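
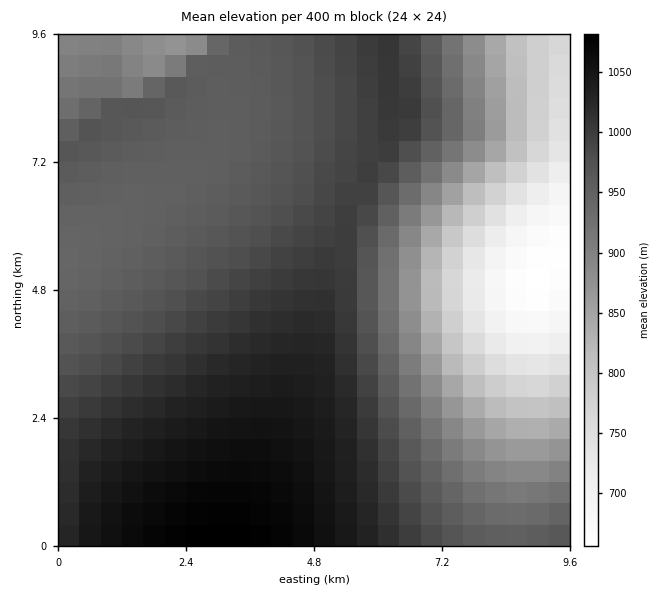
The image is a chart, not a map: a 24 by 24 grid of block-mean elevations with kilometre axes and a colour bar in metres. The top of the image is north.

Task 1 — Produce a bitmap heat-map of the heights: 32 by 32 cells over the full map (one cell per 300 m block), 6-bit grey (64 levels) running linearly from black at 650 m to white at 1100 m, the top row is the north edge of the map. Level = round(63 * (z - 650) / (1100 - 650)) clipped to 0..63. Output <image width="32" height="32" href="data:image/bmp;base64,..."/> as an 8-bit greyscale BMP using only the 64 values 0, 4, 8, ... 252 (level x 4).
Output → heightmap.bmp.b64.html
<image width="32" height="32" href="data:image/bmp;base64,Qk02CAAAAAAAADYEAAAoAAAAIAAAACAAAAABAAgAAAAAAAAEAAATCwAAEwsAAAABAAAAAAAAAAAAAAEBAQACAgIAAwMDAAQEBAAFBQUABgYGAAcHBwAICAgACQkJAAoKCgALCwsADAwMAA0NDQAODg4ADw8PABAQEAAREREAEhISABMTEwAUFBQAFRUVABYWFgAXFxcAGBgYABkZGQAaGhoAGxsbABwcHAAdHR0AHh4eAB8fHwAgICAAISEhACIiIgAjIyMAJCQkACUlJQAmJiYAJycnACgoKAApKSkAKioqACsrKwAsLCwALS0tAC4uLgAvLy8AMDAwADExMQAyMjIAMzMzADQ0NAA1NTUANjY2ADc3NwA4ODgAOTk5ADo6OgA7OzsAPDw8AD09PQA+Pj4APz8/AEBAQABBQUEAQkJCAENDQwBEREQARUVFAEZGRgBHR0cASEhIAElJSQBKSkoAS0tLAExMTABNTU0ATk5OAE9PTwBQUFAAUVFRAFJSUgBTU1MAVFRUAFVVVQBWVlYAV1dXAFhYWABZWVkAWlpaAFtbWwBcXFwAXV1dAF5eXgBfX18AYGBgAGFhYQBiYmIAY2NjAGRkZABlZWUAZmZmAGdnZwBoaGgAaWlpAGpqagBra2sAbGxsAG1tbQBubm4Ab29vAHBwcABxcXEAcnJyAHNzcwB0dHQAdXV1AHZ2dgB3d3cAeHh4AHl5eQB6enoAe3t7AHx8fAB9fX0Afn5+AH9/fwCAgIAAgYGBAIKCggCDg4MAhISEAIWFhQCGhoYAh4eHAIiIiACJiYkAioqKAIuLiwCMjIwAjY2NAI6OjgCPj48AkJCQAJGRkQCSkpIAk5OTAJSUlACVlZUAlpaWAJeXlwCYmJgAmZmZAJqamgCbm5sAnJycAJ2dnQCenp4An5+fAKCgoAChoaEAoqKiAKOjowCkpKQApaWlAKampgCnp6cAqKioAKmpqQCqqqoAq6urAKysrACtra0Arq6uAK+vrwCwsLAAsbGxALKysgCzs7MAtLS0ALW1tQC2trYAt7e3ALi4uAC5ubkAurq6ALu7uwC8vLwAvb29AL6+vgC/v78AwMDAAMHBwQDCwsIAw8PDAMTExADFxcUAxsbGAMfHxwDIyMgAycnJAMrKygDLy8sAzMzMAM3NzQDOzs4Az8/PANDQ0ADR0dEA0tLSANPT0wDU1NQA1dXVANbW1gDX19cA2NjYANnZ2QDa2toA29vbANzc3ADd3d0A3t7eAN/f3wDg4OAA4eHhAOLi4gDj4+MA5OTkAOXl5QDm5uYA5+fnAOjo6ADp6ekA6urqAOvr6wDs7OwA7e3tAO7u7gDv7+8A8PDwAPHx8QDy8vIA8/PzAPT09AD19fUA9vb2APf39wD4+PgA+fn5APr6+gD7+/sA/Pz8AP39/QD+/v4A////ANDc4OTo7PDw8PDw8PDw7Ojk4NzU0MjAvLSwrKyorKyw0Nzg5Ojs7PDw8PDw8Ozs6OTg2NTMxLy0sKikpKSkpKjM2ODg5Ojs7Ozs8PDs7Ojo5NzY0MjAuLCopKCcmJycoMzY3ODk5Ojo7Ozs7Ozs6OTg3NjQyLy0rKScmJSQkJSYzNTY3ODg5Ojo6Ojo6Ojo5ODc1MzEvLConJSQjIiIiIzM0NTY3ODg5OTk6Ojo6OTk4NzUzMC4rKCYjIiAfHyAhMjQ0NTY3Nzg4OTk5OTk5ODc2NTIwLSonJCEfHh0cHR4yMjM0NTU2Nzc4ODg4ODg4NzY0Mi8sKCUiHx0bGRkZGzExMjM0NDU2Njc3ODg4ODc3NjQxLionIyAcGhgWFhYXLzAxMjIzNDQ1NjY3Nzc3NzY1MzAtKSUhHRoXFBMSEhQuLzAwMTIzMzQ1NTY2NjY2NjUyLysnIx8bFxMRDw4PEC0uLi8wMTEyMzQ0NTU2NjY1NDIuKiYhHRgUEA4MCwsNLCwtLi8vMDEyMjM0NDU1NTU0MS0pJSAbFhENCggICAkrKywtLS4vMDExMjMzNDQ0NDMwLSgjHhkUDwsIBgUFByorKywsLS4vLzAxMjIzMzM0MzAsJyIdGBINCQYDAgMFKSoqKywsLS4uLzAxMTIyMzMyMCwnIhwXEQwIBAIBAgMpKSoqKyssLS4uLzAwMTIyMjIvLCciHBcRDAgEAgEBAikpKSoqKyssLS0uLy8wMTEyMjAsJyIdFxINCAUDAQECKSkpKioqKyssLS0uLy8wMDExMCwoIx4YEw4KBwQCAQEpKSkpKioqKyssLC0uLi8wMDEwLSkkIBoVEQ0JBgQDAikpKSkqKioqKyssLC0uLi8wMDEuKiYiHRgUEAwJBgQDKioqKioqKioqKyssLC0uLy8wMS8sKCQgHBcTDwwJBgUrKioqKioqKiorKyssLS0uLzAwMC4rJyMfGxcTDwwJBywrKysqKioqKiorKywsLS4vLzAxMC0qJiIeGhYTDwwJLCwsKysrKioqKiorKywtLS4vMDExLywpJiIeGhYSDgssLSwsKysrKyoqKisrLCwtLi8wMTExLiwpJSEdGBMPDCgrLS0sLCsrKysqKyssLC0uLzAxMTIwLSomIR0YFBANJygqLCwtLCsrKysrKywsLS4vMDExMjAtKSUhHBgUEA4mJicmJCgsLCsrKysrLCwtLi8wMTIyMCwpJSAcGBQRDiQlJSUjIiQqKysrKyssLC0uLzAxMjIvLCgkIBsXFBEPIyQkJCIhICEoKysrKywsLS4vMDEyMS4rJyMfGxcUEQ8iIyMjIiEgHx8kKyssLC0uLi8wMTIxLionIx4aFxQREA="/>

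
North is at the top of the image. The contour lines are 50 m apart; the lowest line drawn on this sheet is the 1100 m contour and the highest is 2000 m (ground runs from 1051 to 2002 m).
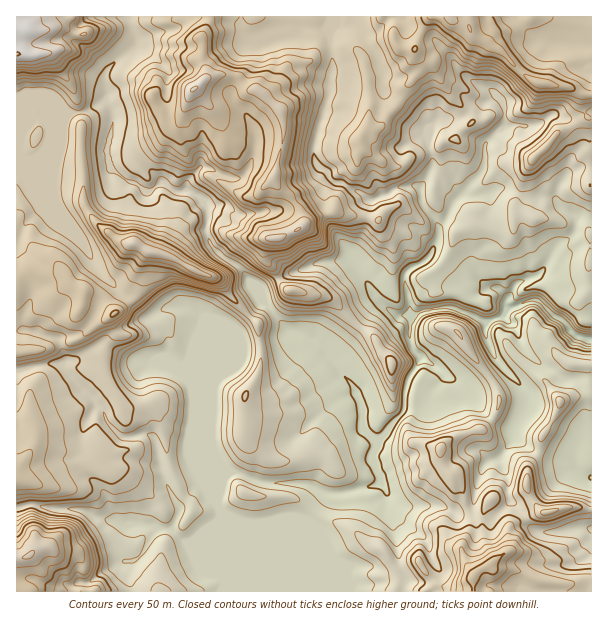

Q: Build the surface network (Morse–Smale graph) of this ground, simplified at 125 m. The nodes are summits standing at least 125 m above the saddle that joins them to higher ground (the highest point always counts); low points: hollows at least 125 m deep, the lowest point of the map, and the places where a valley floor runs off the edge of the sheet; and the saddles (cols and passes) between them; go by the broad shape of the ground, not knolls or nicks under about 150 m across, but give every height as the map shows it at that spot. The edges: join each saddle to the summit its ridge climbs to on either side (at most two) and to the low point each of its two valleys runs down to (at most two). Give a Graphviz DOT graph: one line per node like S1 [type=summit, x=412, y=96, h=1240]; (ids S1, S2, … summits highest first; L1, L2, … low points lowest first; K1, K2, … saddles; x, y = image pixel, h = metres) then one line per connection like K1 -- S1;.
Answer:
graph terrain {
  S1 [type=summit, x=17, y=54, h=2002];
  S2 [type=summit, x=194, y=89, h=1955];
  S3 [type=summit, x=29, y=557, h=1905];
  S4 [type=summit, x=132, y=243, h=1897];
  S5 [type=summit, x=450, y=18, h=1860];
  S6 [type=summit, x=473, y=578, h=1772];
  S7 [type=summit, x=17, y=480, h=1698];
  L1 [type=low, x=588, y=339, h=1051];
  K1 [type=saddle, x=332, y=48, h=1554];
  K2 [type=saddle, x=74, y=116, h=1544];
  K3 [type=saddle, x=131, y=23, h=1522];
  K4 [type=saddle, x=39, y=366, h=1516];
  K5 [type=saddle, x=18, y=507, h=1474];
  K6 [type=saddle, x=108, y=105, h=1460];
  K7 [type=saddle, x=351, y=320, h=1424];
  K1 -- S2;
  K1 -- S5;
  K1 -- L1;
  K2 -- S1;
  K2 -- S4;
  K2 -- L1;
  K3 -- S1;
  K3 -- S2;
  K3 -- L1;
  K4 -- S4;
  K4 -- S7;
  K4 -- L1;
  K5 -- S3;
  K5 -- S7;
  K5 -- L1;
  K6 -- S1;
  K6 -- S2;
  K6 -- L1;
  K7 -- S2;
  K7 -- S6;
  K7 -- L1;
}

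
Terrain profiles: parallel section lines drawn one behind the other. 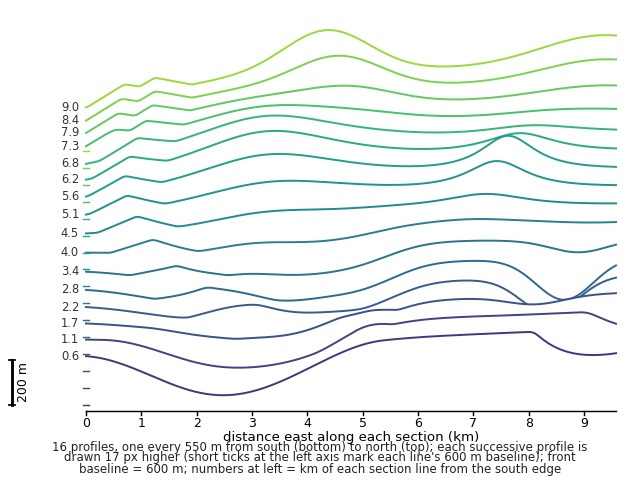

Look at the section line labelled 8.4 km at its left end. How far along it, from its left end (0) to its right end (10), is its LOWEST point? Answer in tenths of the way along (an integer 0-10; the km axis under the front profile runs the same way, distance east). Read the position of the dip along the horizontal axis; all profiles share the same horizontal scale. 0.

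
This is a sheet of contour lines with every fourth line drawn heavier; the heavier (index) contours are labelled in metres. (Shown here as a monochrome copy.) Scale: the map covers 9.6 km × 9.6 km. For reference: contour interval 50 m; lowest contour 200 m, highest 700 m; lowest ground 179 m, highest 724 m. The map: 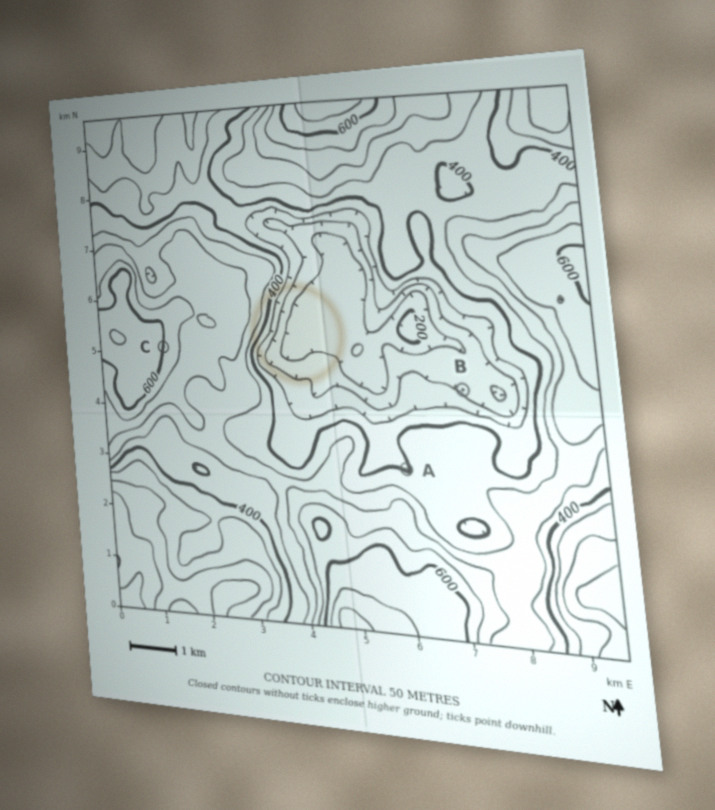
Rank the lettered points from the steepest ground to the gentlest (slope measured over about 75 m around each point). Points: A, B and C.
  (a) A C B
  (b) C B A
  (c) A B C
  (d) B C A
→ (b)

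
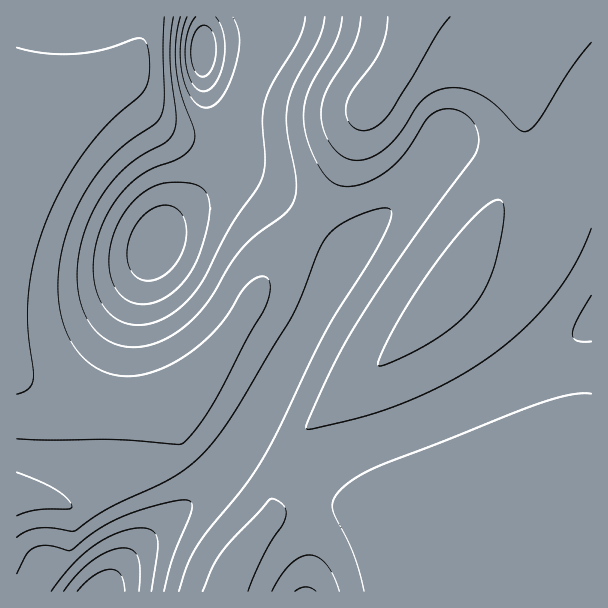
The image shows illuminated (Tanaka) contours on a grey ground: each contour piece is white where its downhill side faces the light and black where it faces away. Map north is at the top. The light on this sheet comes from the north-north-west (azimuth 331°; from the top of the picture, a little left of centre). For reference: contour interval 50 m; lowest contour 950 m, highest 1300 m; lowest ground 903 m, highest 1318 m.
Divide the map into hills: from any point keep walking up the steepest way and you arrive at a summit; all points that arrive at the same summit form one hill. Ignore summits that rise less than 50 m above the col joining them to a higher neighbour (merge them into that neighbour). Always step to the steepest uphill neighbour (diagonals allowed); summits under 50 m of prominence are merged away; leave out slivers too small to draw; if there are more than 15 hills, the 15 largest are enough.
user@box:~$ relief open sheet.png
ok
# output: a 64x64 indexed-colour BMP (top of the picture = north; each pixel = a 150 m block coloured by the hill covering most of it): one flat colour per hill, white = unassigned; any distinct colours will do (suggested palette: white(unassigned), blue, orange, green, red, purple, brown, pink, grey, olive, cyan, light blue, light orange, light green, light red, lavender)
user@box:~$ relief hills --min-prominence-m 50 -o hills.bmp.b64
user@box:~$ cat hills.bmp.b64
<image width="64" height="64" href="data:image/bmp;base64,Qk12CAAAAAAAAHYAAAAoAAAAQAAAAEAAAAABAAQAAAAAAAAIAAATCwAAEwsAABAAAAAAAAAA////ALR3HwAOf/8ALKAsACgn1gC9Z5QAS1aMAMJ34wB/f38AIr28AM++FwDox64AeLv/AIrfmACWmP8A1bDFACIiIiIiMzMzMzMzMzMzMzMzMzMzMzMzMzMzMzMzMzMzIiIiIiIjMzMzMzMzMzMzMzMzMzMzMzMzMzMzMzMzMzMiIiIiIiMzMzMzMzMzMzMzMzMzMzMzMzMzMzMzMzMzMyIiIiIiIjMzMzMzMzMzMzMzMzMzMzMzMzMzMzMzMzMzIiIiIiIiIzMzMzMzMzMzMzMzMzMzMzMzMzMzMzMzMzMiIiIiIiIiMzMzMzMzMzMzMzMzMzMzMzMzMzMzMzMzMyIiIiIiIiIjMzMzMzMzMzMzMzMzMzMzMzMzMzMzMzMzIiIiIiIiIiIzMzMzMzMzMzMzMzMzMzMzMzMzMzMzMzMiIiIiIiIiIiIzMzMzMzMzMzMzMzMzMzMzMzMzMzMzMyIiIiIiIiIiIiMzMzMzMzMzMzMzMzMzMzMzMzMzMzMzIiIiIiIiIiIiIjMzMzMzMzMzMzMzMzMzMzMzMzMzMzMiIiIiIiIiIiIiIzMzMzMzMzMzMzMzMzMzMzMzMzMzMyIiIiIiIiIiIiIiMzMzMzMzMzMzMzMzMzMzMzMzMzMzIiIiIiIiIiIiIiIjMzMzMzMzMzMzMzMzMzMzMzMzMzMiIiIiIiIiIiIiIiIzMzERMzMzMzMzMzMzMzMzMzMzMyIiIiIiIiIiIiIiIiMxEREREzMzMzMzMzMzMzMzMzMzIiIiIiIiIiIiIiIiIRERERERETMzMzMzMzMzMzMzMzMiIiIiIiIiIiIiIiIiERERERERERMzMzMzMzMzMzMzMyIiIiIiIiIiIiIiIiIREREREREREREzMzMzMzMzMzMzIiIiIiIiIiIiIiIiIiERERERERERERETMzMzMzMzMzMiIiIiIiIiIiIiIiIiIhERERERERERERETMzMzMzMzMyIiIiIiIiIiIiIiIiIiERERERERERERERETMzMzMzMzIiIiIiIiIiIiIiIiIiIhERERERERERERERETMzMzMzMiIiIiIiIiIiIiIiIiIiERERERERERERERERETMzMzMyIiIiIiIiIiIiIiIiIiIhEREREREREREREREREzMzMzIiIiIiIiIiIiIiIiIiIiEREREREREREREREREREzMzMiIiIiIiIiIiIiIiIiIiIhERERERERERERERERERMzMyIiIiIiIiIiIiIiIiIiIiERERERERERERERERERERMzIiIiIiIiIiIiIiIiIiIiIhERERERERERERERERERETMiIiIiIiIiIiIiIiIiIiIiERERERERERERERERERERESIiIiIiIiIiIiIiIiIiIiIhERERERERERERERERERERIiIiIiIiIiIiIiIiIiIiIiEREREREREREREREREREREiIiIiIiIiIiIiIiIiIiIiIhERERERERERERERERERESIiIiIiIiIiIiIiIiIiIiIiIRERERERERERERERERERIiIiIiIiIiIiIiIiIiIiIiIhEREREREREREREREREREiIiIiIiIiIiIiIiIiIiIiIiIRERERERERERERERERESIiIiIiIiIiIiIiIiIiIiIiIhERERERERERERERERERIiIiIiIiIiIiIiIiIiIiIiIiIREREREREREREREREREiIiIiIiIiIiIiIiIiIiIiIiIRERERERERERERERERESIiIiIiIiIiIiIiIiIiIiIiIRERERERERERERERERERIiIiIiIiIiIiIiIiIiIiIiEREREREREREREREREREREiIiIiIiIiIiIiIiIiIiIiERERERERERERERERERERESIiIiIiIiIiIiIiIiIiIiERERERERERERERERERERERIiIiIiIiIiIiIiIiIiIhEREREREREREREREREREREREiIiIiIiIiIiIiIiIiIhERERERERERERERERERERERESIiIiIiIiIiIiIiIiIRERERERERERERERERERERERERIiIiIiIiIiIiIiIhEREREREREREREREREREREREREREiIiIiIiIiIiIiIiERERERERERERERERERERERERERESIiIiIiIiIiIiIiIhERERERERERERERERERERERERERIiIiIiIiIiIiIiIiEREREREREREREREREREREREREREiIiIiIiIiIiIiIiERERERERERERERERERERERERERESIiIiIiIiIiIiIiIRERERERERERERERERERERERERERIiIiIiIiIiIiIiIREREREREREREREREREREREREREREiIiIiIiIiIiIiIhERERERERERERERERERERERERERESIiIiIiIiIiIiIiERERERERERERERERERERERERERERIiIiIiIiIiIiIiEREREREREREREREREREREREREREREiIiIiIiIiIiIiIRERERERERERERERERERERERERERESIiIiIiIiIiIiIhERERERERERERERERERERERERERERIiIiIiIiIiIiIiEREREREREREREREREREREREREREREiIiIiIiIiIiIiIRERERERERERERERERERERERERERESIiIiIiIiIiIiIhERERERERERERERERERERERERERERIiIiIiIiIiIiIiEREREREREREREREREREREREREREREiIiIiIiIiIiIiIRERERERERERERERERERERERERERESIiIiIiIiIiIiIhERERERERERERERERERERERERERER"/>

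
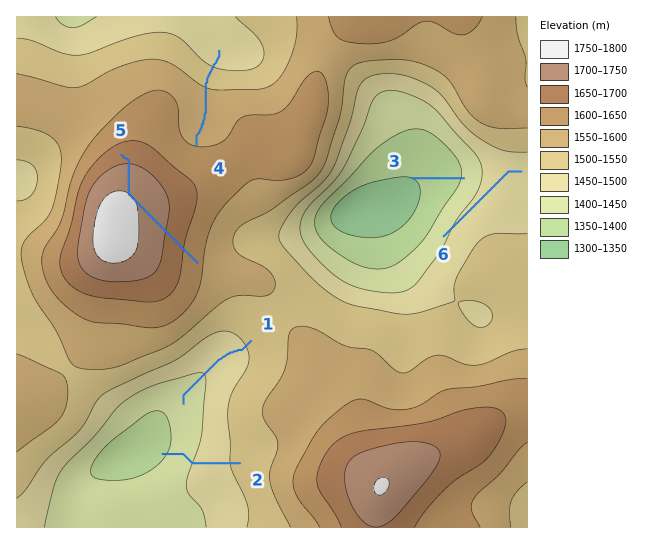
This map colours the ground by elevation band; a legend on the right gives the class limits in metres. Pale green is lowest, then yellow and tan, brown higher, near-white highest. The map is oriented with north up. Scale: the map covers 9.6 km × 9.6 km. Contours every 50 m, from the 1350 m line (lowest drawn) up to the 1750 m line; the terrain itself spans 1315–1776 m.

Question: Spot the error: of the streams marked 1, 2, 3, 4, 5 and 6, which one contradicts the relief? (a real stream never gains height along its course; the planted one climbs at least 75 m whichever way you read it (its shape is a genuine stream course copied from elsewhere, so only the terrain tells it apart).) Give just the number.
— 5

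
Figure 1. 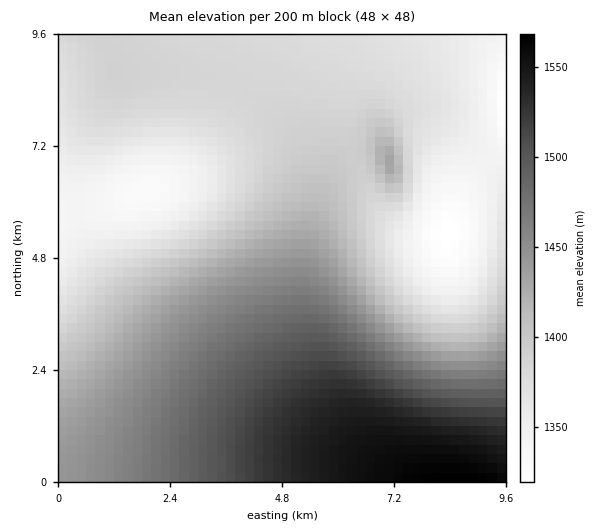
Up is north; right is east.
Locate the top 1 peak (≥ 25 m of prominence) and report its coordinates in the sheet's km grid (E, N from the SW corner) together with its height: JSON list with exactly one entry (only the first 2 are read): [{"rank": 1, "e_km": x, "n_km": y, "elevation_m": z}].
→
[{"rank": 1, "e_km": 7.11, "n_km": 6.81, "elevation_m": 1436}]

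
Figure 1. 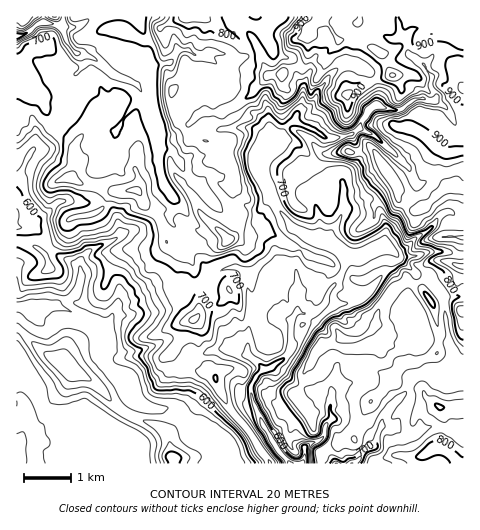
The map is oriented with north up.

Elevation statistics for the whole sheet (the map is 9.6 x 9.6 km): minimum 500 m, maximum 945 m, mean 710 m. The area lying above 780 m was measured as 18.6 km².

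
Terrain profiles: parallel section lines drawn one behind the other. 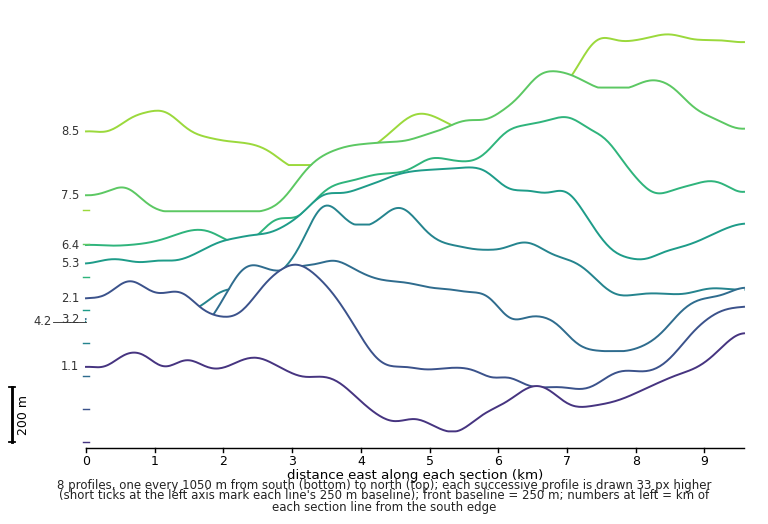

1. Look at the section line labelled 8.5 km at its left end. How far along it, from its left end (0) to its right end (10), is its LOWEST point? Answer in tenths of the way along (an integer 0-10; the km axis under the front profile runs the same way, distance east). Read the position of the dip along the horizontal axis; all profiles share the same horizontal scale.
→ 3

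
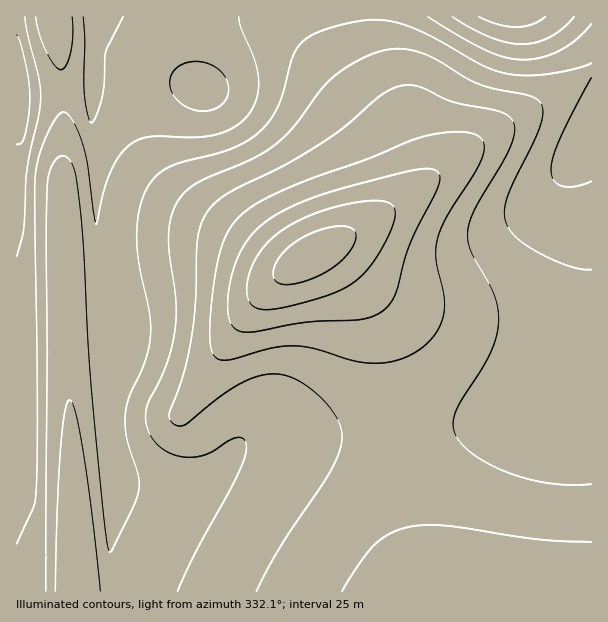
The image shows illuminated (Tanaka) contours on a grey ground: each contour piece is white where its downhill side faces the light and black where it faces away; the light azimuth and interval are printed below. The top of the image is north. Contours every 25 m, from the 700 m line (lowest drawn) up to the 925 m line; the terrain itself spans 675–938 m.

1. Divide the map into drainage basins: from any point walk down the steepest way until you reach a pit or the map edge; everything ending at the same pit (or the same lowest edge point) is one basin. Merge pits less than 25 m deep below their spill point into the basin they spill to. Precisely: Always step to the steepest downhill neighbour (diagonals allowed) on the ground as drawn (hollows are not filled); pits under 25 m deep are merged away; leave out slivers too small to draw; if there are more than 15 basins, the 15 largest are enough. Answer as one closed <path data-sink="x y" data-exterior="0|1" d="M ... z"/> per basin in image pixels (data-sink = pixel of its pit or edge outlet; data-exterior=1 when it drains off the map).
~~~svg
<path data-sink="17 93" data-exterior="1" d="M53 16l-37 1 0 574 575 1 1-520-7 1-24 18-90 55-75 59-31 21-83 46-15 2-34-14-24-6-36 0-36 6-71 6-4-59 2-103-4-54z"/><path data-sink="90 84" data-exterior="0" d="M372 16l-318 0 7 46 3 42-2 103 4 59 57-4 50-8 36 0 24 6 28 12 17 2 72-39 54-36 14-14 3-8 0-10-19-59-24-58z"/><path data-sink="512 17" data-exterior="1" d="M591 16l-217 0-1 13 5 21 42 109 1 18-3 8-6 6 2 1 39-32 45-32 63-37 24-18 6-1z"/>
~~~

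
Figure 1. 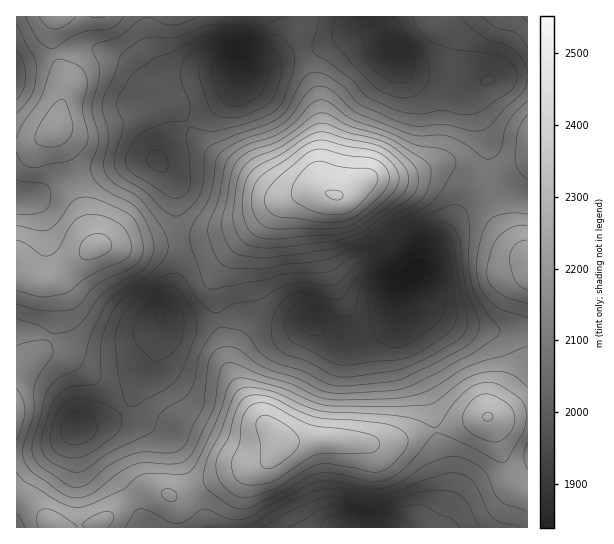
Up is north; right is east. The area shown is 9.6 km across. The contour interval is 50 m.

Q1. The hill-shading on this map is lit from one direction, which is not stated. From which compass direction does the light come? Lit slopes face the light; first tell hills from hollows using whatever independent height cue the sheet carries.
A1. N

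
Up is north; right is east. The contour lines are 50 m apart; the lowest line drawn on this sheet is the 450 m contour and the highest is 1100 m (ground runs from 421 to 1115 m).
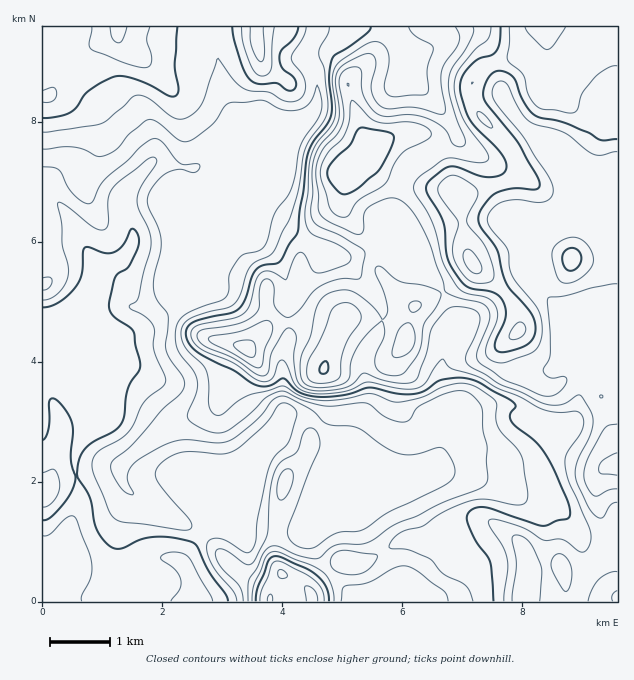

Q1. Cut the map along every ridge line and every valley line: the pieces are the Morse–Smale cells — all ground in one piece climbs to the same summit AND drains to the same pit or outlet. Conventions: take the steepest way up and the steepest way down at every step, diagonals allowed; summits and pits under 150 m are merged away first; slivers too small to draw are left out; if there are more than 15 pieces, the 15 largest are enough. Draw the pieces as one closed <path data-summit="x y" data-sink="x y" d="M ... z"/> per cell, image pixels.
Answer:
<path data-summit="545 27" data-sink="43 561" d="M617 26l-298 0-13 28 0 4 9 15 3 18-2 14-4 9-20 16-33 13-30 1-35 24-15-1-16-6-9 0-19 19-11 16 0 15 8 17 2 13-12 17-19 10-5 6-5-15-11-15-14-30-16-18-5-4-5 1 1 409 154 0 11-3 22-15 16-22 0-21-12-9 11-5 50 5 5-6 23-59 1 44-12 30 10 23 28 28 0 10 268-1z"/><path data-summit="118 27" data-sink="43 561" d="M208 26l-166 1 0 165 10 4 16 18 14 30 11 15 5 15 5-6 19-10 12-17-2-13-8-17 0-15 11-16 19-19 9 0 16 6 15 1 29-20 13-5 13-16-1-3-12-9-8-12-6-18-4-28-10-21z"/><path data-summit="257 42" data-sink="43 561" d="M317 26l-109 1 0 9 10 21 4 28 6 18 8 12 13 9-1 6-11 12 1 2 16 0 27-10 11-4 20-16 4-9 2-14-3-18-9-15 0-4 12-24z"/><path data-summit="313 600" data-sink="43 561" d="M323 467l-23 59-5 6-39-5-11 0-9 3-2 2 12 9 2 8 0 9-5 10-9 12-13 12-22 10 151-1 0-9-28-28-10-23 12-30z"/>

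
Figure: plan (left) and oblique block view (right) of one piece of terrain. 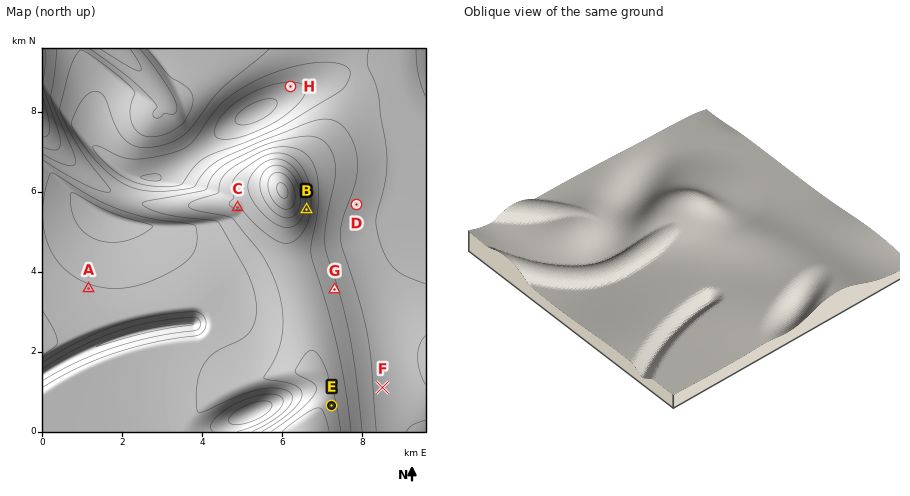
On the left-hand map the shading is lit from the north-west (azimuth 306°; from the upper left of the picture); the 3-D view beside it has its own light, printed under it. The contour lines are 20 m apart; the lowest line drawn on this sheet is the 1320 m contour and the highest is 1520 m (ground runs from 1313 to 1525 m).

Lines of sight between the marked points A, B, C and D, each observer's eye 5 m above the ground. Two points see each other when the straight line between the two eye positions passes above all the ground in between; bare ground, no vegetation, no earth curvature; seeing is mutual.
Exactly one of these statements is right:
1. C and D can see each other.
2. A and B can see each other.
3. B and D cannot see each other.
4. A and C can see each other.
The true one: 4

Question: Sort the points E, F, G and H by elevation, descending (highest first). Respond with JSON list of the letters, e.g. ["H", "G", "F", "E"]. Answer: ["E", "G", "F", "H"]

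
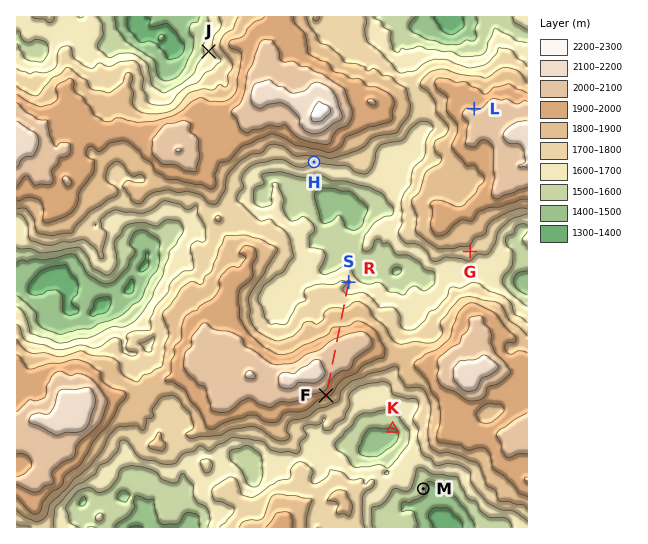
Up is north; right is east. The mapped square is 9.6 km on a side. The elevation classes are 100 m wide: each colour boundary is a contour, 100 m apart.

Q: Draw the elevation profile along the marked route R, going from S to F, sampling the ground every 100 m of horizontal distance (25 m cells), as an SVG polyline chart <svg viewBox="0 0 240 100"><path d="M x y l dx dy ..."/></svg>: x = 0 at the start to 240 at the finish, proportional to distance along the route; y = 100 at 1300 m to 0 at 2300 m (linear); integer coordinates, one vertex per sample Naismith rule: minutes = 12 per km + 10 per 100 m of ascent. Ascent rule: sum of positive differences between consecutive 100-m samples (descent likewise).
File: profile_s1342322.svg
<svg viewBox="0 0 240 100"><path d="M0 61l11 0 11 0 11-4 11-3 11-4 11-4 12 0 11-3 11-5 11-4 11-6 11-5 11 0 11-1 11-2 11 3 11 2 11 1 11 3 11 1 12 3 7 4"/></svg>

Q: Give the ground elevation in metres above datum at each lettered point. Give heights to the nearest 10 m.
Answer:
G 1760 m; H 1720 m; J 1650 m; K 1500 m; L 1990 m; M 1520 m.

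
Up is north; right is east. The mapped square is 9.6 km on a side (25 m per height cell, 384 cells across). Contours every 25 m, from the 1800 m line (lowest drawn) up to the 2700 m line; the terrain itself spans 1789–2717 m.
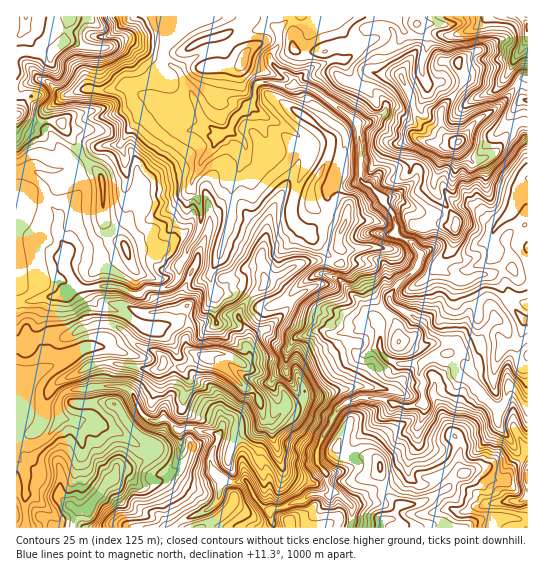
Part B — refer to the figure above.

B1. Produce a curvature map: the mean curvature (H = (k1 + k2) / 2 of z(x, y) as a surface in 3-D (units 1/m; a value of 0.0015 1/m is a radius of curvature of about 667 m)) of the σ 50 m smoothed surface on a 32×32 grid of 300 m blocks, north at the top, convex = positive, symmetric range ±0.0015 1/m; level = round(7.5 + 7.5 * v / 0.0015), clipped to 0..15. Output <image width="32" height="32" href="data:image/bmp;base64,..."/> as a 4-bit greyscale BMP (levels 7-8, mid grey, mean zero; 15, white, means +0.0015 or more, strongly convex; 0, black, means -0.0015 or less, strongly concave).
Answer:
<image width="32" height="32" href="data:image/bmp;base64,Qk12AgAAAAAAAHYAAAAoAAAAIAAAACAAAAABAAQAAAAAAAACAAATCwAAEwsAABAAAAAAAAAAAAAAABEREQAiIiIAMzMzAERERABVVVUAZmZmAHd3dwCIiIgAmZmZAKqqqgC7u7sAzMzMAN3d3QDu7u4A////AEppkhVlN7aVrXuHymaYuaplnMqEaJcfkCCjQ2nMZ0IyZsZsuKqLOgrqcqp4RKlZqGa2S8lHtw4Y6WBYyFuL2pV3x2fHqpkdRfgPudhVWkuqZIh2aNyMC3ajVLaVdayUOno2ZZsBNkVPzJD6S7K81Vl5Tarw4/U1P5yUC6AgxWRXeIIUMJWnOPjG+9V95JdIZ3afpojYtX1oHmN4drbEbCyHZLy2bn7cyi5WZIJCV3iKl4dEXaPUtNZCh4stymOGqZiry+RFpwarpjRWWpSWllp4doVs29Nvgrk1VWcEenZqZURpgDW8A7hbp4WA+VhkhoiVlF2Wg4ldpUdHgy+Ly3qIZ5mLZh8Wq2/q+Hmi13aYd3V3uIsuNm42Rrz/QDk2hnhoeIeX1ZR8ZVbSAK+PdJiIaHxoZ2bEinaW2fDmbmVIh4ZsWZdHlne0tc0AiLUcV4eZXVmoSHZ2pbWQL1lpPEVndptLmYSnd3hp0LSAZ9xTdnh1TWd4eWhpS7DKaO9q4aham1dnaDaXlmvQ6PyusZjV63aFdpaklVnKcBd2wO08pwm+hneWiSnMoBnQtOYK82sxA0Z4Z3h1MAfaVvJLojyC9Tg2eFyqulZ8mrzCisodmtOumHald8KMqFWF0//YUmecZ9x1e6d8SmiYWEYgXcRoe5wWV3Voh1d2aIeKmUNm"/>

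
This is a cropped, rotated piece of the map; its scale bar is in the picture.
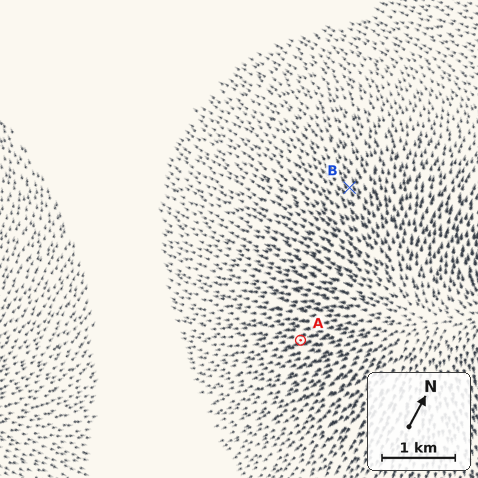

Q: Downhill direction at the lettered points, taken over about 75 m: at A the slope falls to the SW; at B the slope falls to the NW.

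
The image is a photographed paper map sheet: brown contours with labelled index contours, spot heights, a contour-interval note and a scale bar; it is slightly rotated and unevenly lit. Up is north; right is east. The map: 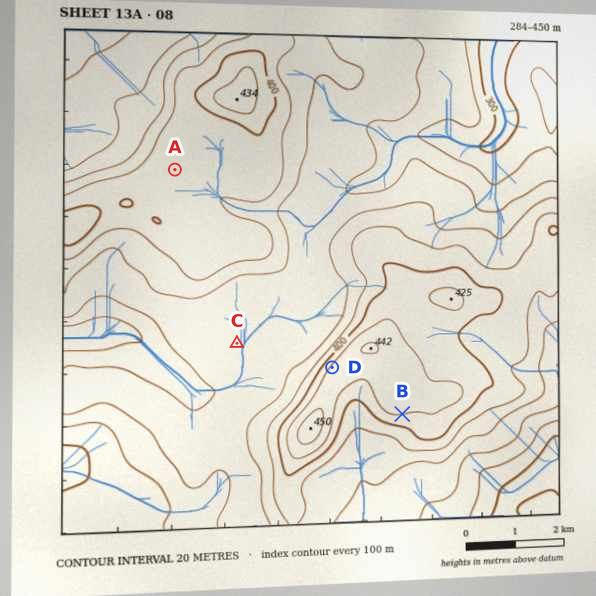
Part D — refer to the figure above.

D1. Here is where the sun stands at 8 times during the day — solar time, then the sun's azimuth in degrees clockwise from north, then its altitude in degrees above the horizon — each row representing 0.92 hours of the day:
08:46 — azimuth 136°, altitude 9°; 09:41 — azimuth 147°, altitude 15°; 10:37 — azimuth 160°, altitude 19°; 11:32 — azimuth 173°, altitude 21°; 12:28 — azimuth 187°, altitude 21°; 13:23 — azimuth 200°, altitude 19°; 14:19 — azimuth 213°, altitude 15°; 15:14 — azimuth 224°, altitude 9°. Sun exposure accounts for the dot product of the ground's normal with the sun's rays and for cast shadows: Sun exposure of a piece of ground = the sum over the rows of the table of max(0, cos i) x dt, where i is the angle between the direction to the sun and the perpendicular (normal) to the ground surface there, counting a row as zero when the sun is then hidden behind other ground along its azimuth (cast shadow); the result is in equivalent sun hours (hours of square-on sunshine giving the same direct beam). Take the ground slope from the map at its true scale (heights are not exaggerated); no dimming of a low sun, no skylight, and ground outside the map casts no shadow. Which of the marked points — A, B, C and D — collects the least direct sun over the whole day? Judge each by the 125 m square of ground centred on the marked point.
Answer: D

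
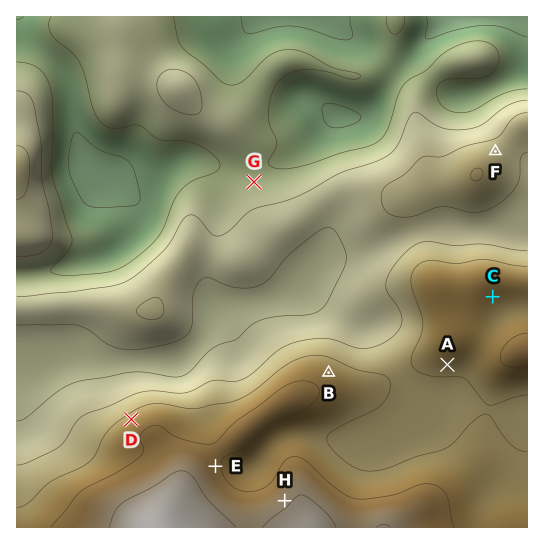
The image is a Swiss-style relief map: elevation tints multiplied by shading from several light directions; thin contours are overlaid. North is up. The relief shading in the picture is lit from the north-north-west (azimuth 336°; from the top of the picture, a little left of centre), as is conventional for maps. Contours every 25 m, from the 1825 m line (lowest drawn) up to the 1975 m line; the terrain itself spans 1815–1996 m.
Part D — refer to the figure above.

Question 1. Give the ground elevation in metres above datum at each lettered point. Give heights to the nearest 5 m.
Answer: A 1930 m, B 1940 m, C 1940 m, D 1935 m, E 1955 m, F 1910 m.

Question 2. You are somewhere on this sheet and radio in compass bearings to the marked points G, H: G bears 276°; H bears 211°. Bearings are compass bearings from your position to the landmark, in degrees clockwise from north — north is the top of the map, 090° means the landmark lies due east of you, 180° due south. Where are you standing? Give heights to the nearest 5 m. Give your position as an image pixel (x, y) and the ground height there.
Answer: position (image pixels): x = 463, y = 204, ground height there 1905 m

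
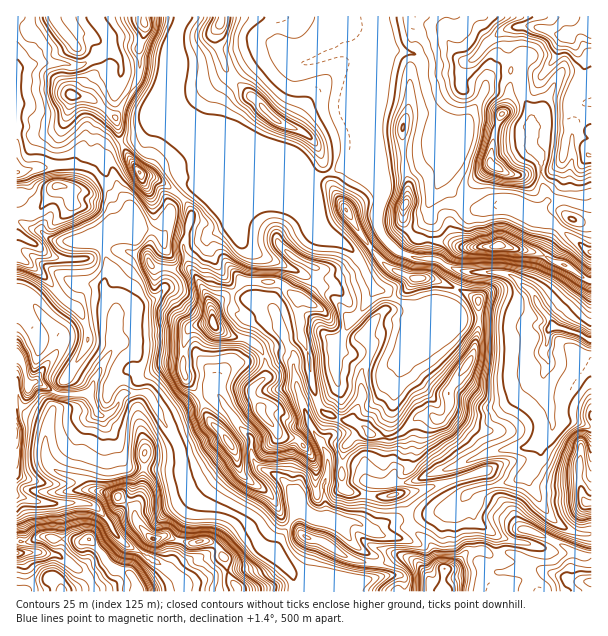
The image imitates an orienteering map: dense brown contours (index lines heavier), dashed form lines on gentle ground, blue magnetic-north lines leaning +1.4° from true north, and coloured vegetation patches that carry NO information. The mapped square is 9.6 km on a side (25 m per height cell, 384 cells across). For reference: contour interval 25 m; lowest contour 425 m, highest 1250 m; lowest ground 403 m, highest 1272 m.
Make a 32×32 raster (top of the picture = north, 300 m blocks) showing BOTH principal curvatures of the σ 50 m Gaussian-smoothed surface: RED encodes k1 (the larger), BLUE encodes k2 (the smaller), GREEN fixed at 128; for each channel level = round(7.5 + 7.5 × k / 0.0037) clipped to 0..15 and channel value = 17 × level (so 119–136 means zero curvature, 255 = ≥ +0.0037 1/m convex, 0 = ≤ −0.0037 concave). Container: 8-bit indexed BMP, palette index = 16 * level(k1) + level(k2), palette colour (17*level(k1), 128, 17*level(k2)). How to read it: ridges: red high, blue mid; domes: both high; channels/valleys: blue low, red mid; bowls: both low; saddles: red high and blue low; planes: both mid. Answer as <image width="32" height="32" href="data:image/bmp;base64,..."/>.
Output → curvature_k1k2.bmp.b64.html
<image width="32" height="32" href="data:image/bmp;base64,Qk02CAAAAAAAADYEAAAoAAAAIAAAACAAAAABAAgAAAAAAAAEAAATCwAAEwsAAAABAAAAAAAAAIAAABGAAAAigAAAM4AAAESAAABVgAAAZoAAAHeAAACIgAAAmYAAAKqAAAC7gAAAzIAAAN2AAADugAAA/4AAAACAEQARgBEAIoARADOAEQBEgBEAVYARAGaAEQB3gBEAiIARAJmAEQCqgBEAu4ARAMyAEQDdgBEA7oARAP+AEQAAgCIAEYAiACKAIgAzgCIARIAiAFWAIgBmgCIAd4AiAIiAIgCZgCIAqoAiALuAIgDMgCIA3YAiAO6AIgD/gCIAAIAzABGAMwAigDMAM4AzAESAMwBVgDMAZoAzAHeAMwCIgDMAmYAzAKqAMwC7gDMAzIAzAN2AMwDugDMA/4AzAACARAARgEQAIoBEADOARABEgEQAVYBEAGaARAB3gEQAiIBEAJmARACqgEQAu4BEAMyARADdgEQA7oBEAP+ARAAAgFUAEYBVACKAVQAzgFUARIBVAFWAVQBmgFUAd4BVAIiAVQCZgFUAqoBVALuAVQDMgFUA3YBVAO6AVQD/gFUAAIBmABGAZgAigGYAM4BmAESAZgBVgGYAZoBmAHeAZgCIgGYAmYBmAKqAZgC7gGYAzIBmAN2AZgDugGYA/4BmAACAdwARgHcAIoB3ADOAdwBEgHcAVYB3AGaAdwB3gHcAiIB3AJmAdwCqgHcAu4B3AMyAdwDdgHcA7oB3AP+AdwAAgIgAEYCIACKAiAAzgIgARICIAFWAiABmgIgAd4CIAIiAiACZgIgAqoCIALuAiADMgIgA3YCIAO6AiAD/gIgAAICZABGAmQAigJkAM4CZAESAmQBVgJkAZoCZAHeAmQCIgJkAmYCZAKqAmQC7gJkAzICZAN2AmQDugJkA/4CZAACAqgARgKoAIoCqADOAqgBEgKoAVYCqAGaAqgB3gKoAiICqAJmAqgCqgKoAu4CqAMyAqgDdgKoA7oCqAP+AqgAAgLsAEYC7ACKAuwAzgLsARIC7AFWAuwBmgLsAd4C7AIiAuwCZgLsAqoC7ALuAuwDMgLsA3YC7AO6AuwD/gLsAAIDMABGAzAAigMwAM4DMAESAzABVgMwAZoDMAHeAzACIgMwAmYDMAKqAzAC7gMwAzIDMAN2AzADugMwA/4DMAACA3QARgN0AIoDdADOA3QBEgN0AVYDdAGaA3QB3gN0AiIDdAJmA3QCqgN0Au4DdAMyA3QDdgN0A7oDdAP+A3QAAgO4AEYDuACKA7gAzgO4ARIDuAFWA7gBmgO4Ad4DuAIiA7gCZgO4AqoDuALuA7gDMgO4A3YDuAO6A7gD/gO4AAID/ABGA/wAigP8AM4D/AESA/wBVgP8AZoD/AHeA/wCIgP8AmYD/AKqA/wC7gP8AzID/AN2A/wDugP8A/4D/AKa3yKWEhui2lXWGpti2poWHd4WCs5LHt7eEh4eHhqe3laajgqb22ICDhpbXtJSEhYWE1ua1teXp54SHh5eWl4biosPY9oKA5bT29feEdHWl1/ijtMW0gpSUx7a0gqTWpbbpxcnYcNj094Olo4SGlPS0g4SEhJandoaEg8f4tYCBlYJxkYDE9qVydXWFhXT3gpODhYaFlYV2doaXuIaBpti0tMXE9PrVyYN2h4WU99Zy1sToxeXmx6aFhKSWhIWG15KltqaFc5LEdYaFhfeigHTloMV1hbOBotXnx4R1hZfVk8h3h3d2pdiFhISW9sCnhPeQtWSFhqeGdIKjtZaElvSTyIeHh4amx4OElfijkfn2oZLFx9a2p5aVhpeWhnWU9ba4h4aDlbeWdIT5tYDXxrSQ1te3dLa32aillpeXhnSj5MjFtbOTt4N0lNWDptfIgdWVlLWFhailx3SFdoeHh7bBoOS0kralhIX4hYS31qRw93OFxnaFdqfnp3R2h4aHlsGzpseDl4ekt+h1dXO1t4Hnc4fHdXeGddfYhHaXhZeHo7iExqeFh3SG1ZSElOeVk9d0haaWh3d1dPiEhpeDuLaml3WlpoaHhYbn1vi1loTGk6SjyJeGd3d09YR2l5KhsYeFldiGdneUx5XnlIWGdabF5oOkyIaHd3XldXWnoqemdYTXl4aHdqODY/a1hXWF6MWTp4SDs4SFxfnWpZKWhKWE5nSFhYeE15TGt4P35+eSpKeXg7X2+fegcJCAc3S29ta01tjGlqT4keZ1xXNykfbGppSj9oCAgMSmlqfm9vdzxsRhcoWWhLSC53WldZX4hXWFgvaAtejV5vf5+LaWgpOklMeWhIZ2pXLop4WHlraFd4P3lJL3dIaWdJSUdIS1x5emlsi2hXPWcuaEh4eHhoeHtPmUgfmThpaGdXWFhaWFtsfZyLWEpPfUhYeHh4d3d4bGhYVz5pV2hqWDlMWEl4aCgoKDhoP41YSHh4eHh3d3haR2h4THdod1tPrnxrOmt5aHl4aHpNOFh4d3h4eHdnTGloaHdcd2d3eD9mV1dManlZe4hYXWhHaHh4d3hoSl59eFh4eF2HV3d3P2dHZ1t5eGdraFlfhzd4eHh4Z1x+eFhnd3h4XXhoaGc+fXdXW3h4aFydjHhNaEh4eIhrfndXaHh3d3dqeGhqiklLWVhLeHhpa3ppZ115SHh4eXtoV2d4eHh4eGp4WHp4aFp5amhJd2hZOTlIbGlHZ2drd2d3d3d4eHd4aXhYenx4WXdbWEpoZ1priWhba1dIantnZ3d4eHh4eHdpeHl4aWxoV0lbiWh5bHhoaFp+iDhZXohYeHh4eHiIeGmIeXh4aU1cW2lqc="/>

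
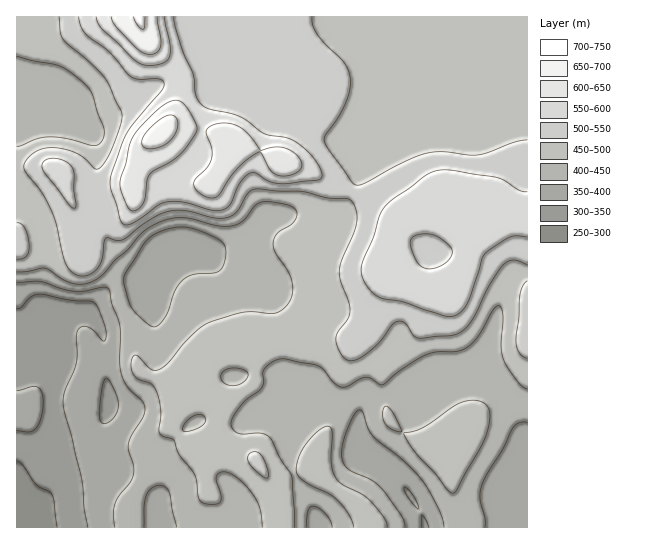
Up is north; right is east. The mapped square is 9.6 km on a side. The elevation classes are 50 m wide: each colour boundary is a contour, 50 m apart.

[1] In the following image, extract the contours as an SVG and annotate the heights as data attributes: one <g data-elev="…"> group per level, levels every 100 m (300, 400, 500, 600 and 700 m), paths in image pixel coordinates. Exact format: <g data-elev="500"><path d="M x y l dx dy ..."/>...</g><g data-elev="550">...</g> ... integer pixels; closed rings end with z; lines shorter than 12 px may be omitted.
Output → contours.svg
<g data-elev="300"><path d="M17 461l6 5 14 19 15 9 2 7 3 26"/></g><g data-elev="400"><path d="M144 527l0-21 2-10 5-8 8-3 6 2 4 4 8 36"/><path d="M306 527l2-16 2-4 3-1 6 2 7 6 4 7 2 6"/><path d="M405 527l-1-5-3-7-20-28-11-8-21-9-6-8-1-11 2-13 9-21 5-7 4 1 6 18 6 8 31 25 18 20 17 29 4 16"/><path d="M485 527l0-9-5-20 2-15 21-34 10-22 6-4 8-1"/><path d="M151 326l-13-11-7-8-8-26 3-8 19-31 6-6 10-5 20-4 17 3 23 11 3 4 2 6-1 11-3 7-7 4-21 1-10 5-9 11-10 28-7 8z"/><path d="M17 282l24-1 21 8 13 2 10 0 18-4 4 1 2 2 3 13 8 23 0 36 2 13 7 13 14 14 2 7-2 8-14 25-1 8 5 15 1 9-4 8-11 13-4 8-2 10 2 14"/></g><g data-elev="500"><path d="M266 478l2 0 0-4-5-16-5-6-7 1-3 4 1 6 8 9z"/><path d="M527 281l-4 4-3 9-4 47 3 12 4 4 4 1"/><path d="M17 259l5 0 4-3 3-9-1-10-3-8-4-5-4-1"/><path d="M527 140l-13 2-26 11-10 2-36-3-16 1-24 10-39 21-5 1-4-1-26-35-4-10 2-5 13-19 8-14 3-15-1-12-6-12-17-17-9-11-4-9-1-8"/><path d="M59 17l1 14 2 7 42 39 6 9 12 29-2 12-9 23-6 12-7 7-4-1-8-9-9-6-11-4-12-1-9 0-9 3-8 7-4 7 1 6 16 20 10 18 5 14 9 39 4 7 6 5 6 2 5 0 7-3 4-4 5-10 2-17 2-4 11 2 6-1 24-18 19-9 17-2 31 8 13-1 10-6 12-19 8-3 45 2 25 7 22 1 3 3 3 6 2 14-4 12-11 27-3 12 2 9 8 20 1 9-2 7-10 14-2 7 2 8 4 8 4 4 5 2 9-3 11-8 11-11 10-14 6-4 7 2 8 12 5 3 32-2 9-3 7-5 7-9 16-33 14-21 6-4 5-1 13 5"/></g><g data-elev="600"><path d="M130 210l7 0 6-7 2-6 2-18 3-5 28-18 8-9 10-14 1-6-4-9-7-12-7-5-9 0-11 7-20 20-8 12-11 43 2 11z"/><path d="M211 198l4-1 4-3 12-17 10-12 18-13 2 0 9 18 9 6 10 0 9-4 3-5 0-6-7-8-11-5-10-1-12 4-13-17-11-8-12-3-11 2-5 2-3 4 6 18-1 12-5 8-11 10-1 4 1 4 4 6z"/><path d="M96 17l2 6 4 6 31 29 8 6 9 2 15-4 5-7 0-10-5-28"/></g><g data-elev="700"><path d="M134 17l4 9 5 3 2-12"/></g>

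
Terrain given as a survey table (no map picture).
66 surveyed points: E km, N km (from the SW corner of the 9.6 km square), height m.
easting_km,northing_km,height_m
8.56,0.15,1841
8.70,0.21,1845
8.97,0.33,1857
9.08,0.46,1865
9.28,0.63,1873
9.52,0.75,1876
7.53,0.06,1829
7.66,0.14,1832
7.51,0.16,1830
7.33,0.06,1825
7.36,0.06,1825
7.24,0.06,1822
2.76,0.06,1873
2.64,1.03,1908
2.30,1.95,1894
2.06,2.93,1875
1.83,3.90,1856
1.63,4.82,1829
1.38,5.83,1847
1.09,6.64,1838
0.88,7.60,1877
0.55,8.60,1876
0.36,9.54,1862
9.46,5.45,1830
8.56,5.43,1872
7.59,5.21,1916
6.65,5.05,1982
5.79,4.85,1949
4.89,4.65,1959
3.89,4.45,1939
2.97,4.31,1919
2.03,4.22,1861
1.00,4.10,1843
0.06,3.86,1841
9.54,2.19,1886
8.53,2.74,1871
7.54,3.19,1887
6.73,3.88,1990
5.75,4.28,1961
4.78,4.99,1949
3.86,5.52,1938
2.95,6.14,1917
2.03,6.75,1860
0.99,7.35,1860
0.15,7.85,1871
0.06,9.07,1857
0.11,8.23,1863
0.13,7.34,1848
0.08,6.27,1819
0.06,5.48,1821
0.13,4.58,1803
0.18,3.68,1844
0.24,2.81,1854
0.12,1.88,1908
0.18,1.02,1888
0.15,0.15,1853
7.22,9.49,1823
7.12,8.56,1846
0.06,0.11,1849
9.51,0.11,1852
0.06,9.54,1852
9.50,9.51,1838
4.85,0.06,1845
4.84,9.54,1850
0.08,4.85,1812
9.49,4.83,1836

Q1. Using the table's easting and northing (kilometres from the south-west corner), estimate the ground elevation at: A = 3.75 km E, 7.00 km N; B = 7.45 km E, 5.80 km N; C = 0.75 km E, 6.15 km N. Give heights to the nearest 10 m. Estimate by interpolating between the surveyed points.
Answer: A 1910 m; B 1920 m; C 1830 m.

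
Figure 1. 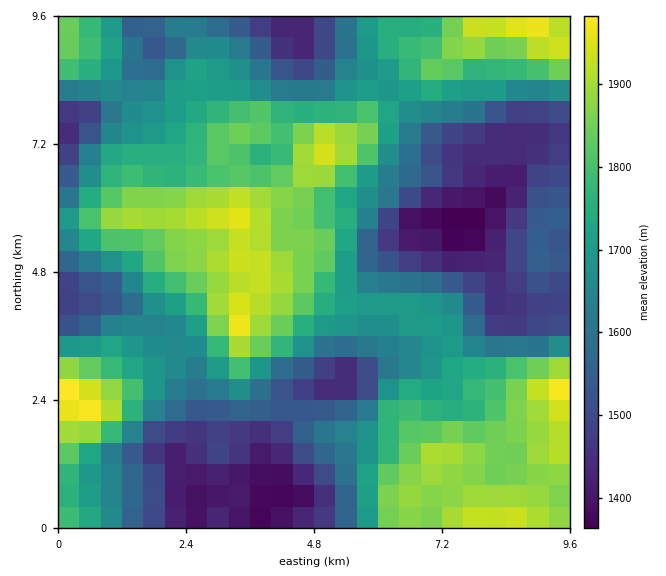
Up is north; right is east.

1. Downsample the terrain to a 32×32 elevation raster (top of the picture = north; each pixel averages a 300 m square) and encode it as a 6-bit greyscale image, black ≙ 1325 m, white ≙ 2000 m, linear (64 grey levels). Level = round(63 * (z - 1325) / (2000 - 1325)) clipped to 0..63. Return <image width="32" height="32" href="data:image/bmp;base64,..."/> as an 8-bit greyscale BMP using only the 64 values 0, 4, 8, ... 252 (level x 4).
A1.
<image width="32" height="32" href="data:image/bmp;base64,Qk02CAAAAAAAADYEAAAoAAAAIAAAACAAAAABAAgAAAAAAAAEAAATCwAAEwsAAAABAAAAAAAAAAAAAAEBAQACAgIAAwMDAAQEBAAFBQUABgYGAAcHBwAICAgACQkJAAoKCgALCwsADAwMAA0NDQAODg4ADw8PABAQEAAREREAEhISABMTEwAUFBQAFRUVABYWFgAXFxcAGBgYABkZGQAaGhoAGxsbABwcHAAdHR0AHh4eAB8fHwAgICAAISEhACIiIgAjIyMAJCQkACUlJQAmJiYAJycnACgoKAApKSkAKioqACsrKwAsLCwALS0tAC4uLgAvLy8AMDAwADExMQAyMjIAMzMzADQ0NAA1NTUANjY2ADc3NwA4ODgAOTk5ADo6OgA7OzsAPDw8AD09PQA+Pj4APz8/AEBAQABBQUEAQkJCAENDQwBEREQARUVFAEZGRgBHR0cASEhIAElJSQBKSkoAS0tLAExMTABNTU0ATk5OAE9PTwBQUFAAUVFRAFJSUgBTU1MAVFRUAFVVVQBWVlYAV1dXAFhYWABZWVkAWlpaAFtbWwBcXFwAXV1dAF5eXgBfX18AYGBgAGFhYQBiYmIAY2NjAGRkZABlZWUAZmZmAGdnZwBoaGgAaWlpAGpqagBra2sAbGxsAG1tbQBubm4Ab29vAHBwcABxcXEAcnJyAHNzcwB0dHQAdXV1AHZ2dgB3d3cAeHh4AHl5eQB6enoAe3t7AHx8fAB9fX0Afn5+AH9/fwCAgIAAgYGBAIKCggCDg4MAhISEAIWFhQCGhoYAh4eHAIiIiACJiYkAioqKAIuLiwCMjIwAjY2NAI6OjgCPj48AkJCQAJGRkQCSkpIAk5OTAJSUlACVlZUAlpaWAJeXlwCYmJgAmZmZAJqamgCbm5sAnJycAJ2dnQCenp4An5+fAKCgoAChoaEAoqKiAKOjowCkpKQApaWlAKampgCnp6cAqKioAKmpqQCqqqoAq6urAKysrACtra0Arq6uAK+vrwCwsLAAsbGxALKysgCzs7MAtLS0ALW1tQC2trYAt7e3ALi4uAC5ubkAurq6ALu7uwC8vLwAvb29AL6+vgC/v78AwMDAAMHBwQDCwsIAw8PDAMTExADFxcUAxsbGAMfHxwDIyMgAycnJAMrKygDLy8sAzMzMAM3NzQDOzs4Az8/PANDQ0ADR0dEA0tLSANPT0wDU1NQA1dXVANbW1gDX19cA2NjYANnZ2QDa2toA29vbANzc3ADd3d0A3t7eAN/f3wDg4OAA4eHhAOLi4gDj4+MA5OTkAOXl5QDm5uYA5+fnAOjo6ADp6ekA6urqAOvr6wDs7OwA7e3tAO7u7gDv7+8A8PDwAPHx8QDy8vIA8/PzAPT09AD19fUA9vb2APf39wD4+PgA+fn5APr6+gD7+/sA/Pz8AP39/QD+/v4A////ALCglHhcTDggGCQoGBQUICw0TGiUxMzIyNTg5OTk4NjQqJiMdFxMOBwYHCQcEBAYGCRIZJTE0MzIzNjY2NjY0MyklIRwYFA4HBwcHCAYEBQYMFBwoMTQ0NDMzNDQ0NDIyKyQgHRcTDQgICQkHBgUHDBEWHSYuMTQ1NDMyMDAzMzQvKCAaFA8KCAsOEAwICAwRFhgdIikuMzc2NDMwMDM2NzMxLCEZEAsKCw4QDAkKEBUZGx8iKC4xMzUzMjIxMzc4ODk4LyUbFBIODg8PDw8SFxocHSEpLiwrLSwsMDIzNTc8PTw2LCIcGBUUFhgWFRQSEhQWGygsKiknJyouMjQ4Oj48OTUuJR8bGBkdHxkVEQ4LCw0TISgnJSUoKywxNjs9OjUxLSolIR0bHSUnHxYSEAwJChAZISEjJigqLC80NzovLCsoJCEhHx0gKzEqIR4ZFA8QFhsdHiIlJSMlJygrLyAgIyUjHx8eHyYxODMtKSEbGhscHB4gIiMgGRgYFxkeExQaHx8dHR4iKzc8NTItJiIhISAfISMjIh4TDg4PEBIPEBMXGh0gIycxOjw3NDAsJyUjIiMkJCMiHBEMDA4QEA4QERIXICUnKzM2ODg3NDApJSQiISEhIB0WEAwMDg8PDxIUFx4mKy0wNDY4ODc0MSwnIRsZGRcWEw8OCw4SExAWGRwgJSoxMjM1ODk5NzQxMCkeFhMRDgwKCQsKDxQWExsfJSkqLDAyMjQ2ODc1MjIxLB4UEAsJCAUFBwoPFBUTICYtMzIxMzQ1Njg6NzMwMi8sIRYNBwYGBAMFCQ8TFRMhKTA1NjY2Njc5Ojs4NDExLColHRMJBQUEAwQHDBIVFRokLDAzNDQ0Njc4OTc0MjEsKCQgGxMMCAcGBgUIEBMTFR0mKy4tKywuLzAzMTAzNDIrJCAcGRQRDAoIBgcNEhERGiQpKigoKCgrLSwqKjE2ODQuJh0ZFxINCwoJCQwPEA0WIicnKCgoKS0wLSkoLjY6ODQtIhsWDwwLCwsLCwwOCw8ZICIjJCYpLTEwLiwtNDk3NTEmHhgRDw0MCwsLCw0MCxIcHyAiJSgqLTAxLystMC4vMCcgHRoYFhINCw0NDxEQFh0fICIkJSYoKSolIyQjJCgpJSEhISAfHRgTExQWHh4gIB0bICQlJCMiIBsaGRkfIyMiIycoJiMkJSIfISMrKSYhGhYdIyYkIiEcFRMRFBwfISImLDAuKSgqKiktMC8uKCQbFBYcIiIgHhgRDAsQGB0iJiktMDMyLi0uMTY3MC4pJBsTFBcbHRwYEw0JCg8VHSQoKikqMDc3NDU5OzkxLSchFhMZHhwYFhMOCgoKDxYeJCcoJykwNzk5Oz06Nw="/>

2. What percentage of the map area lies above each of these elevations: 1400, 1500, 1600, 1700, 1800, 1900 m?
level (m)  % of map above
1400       96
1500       81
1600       66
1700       48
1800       28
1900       9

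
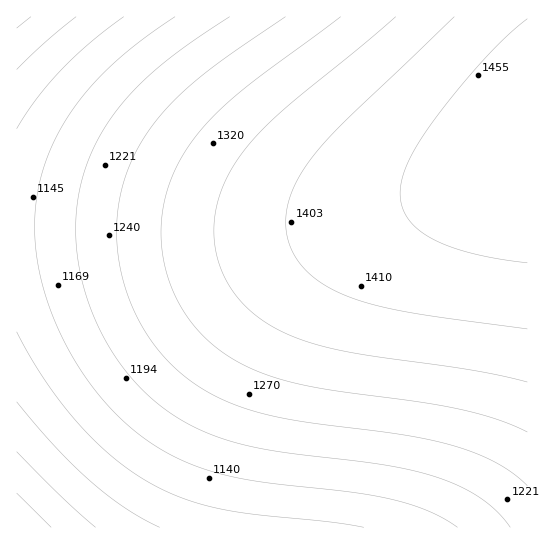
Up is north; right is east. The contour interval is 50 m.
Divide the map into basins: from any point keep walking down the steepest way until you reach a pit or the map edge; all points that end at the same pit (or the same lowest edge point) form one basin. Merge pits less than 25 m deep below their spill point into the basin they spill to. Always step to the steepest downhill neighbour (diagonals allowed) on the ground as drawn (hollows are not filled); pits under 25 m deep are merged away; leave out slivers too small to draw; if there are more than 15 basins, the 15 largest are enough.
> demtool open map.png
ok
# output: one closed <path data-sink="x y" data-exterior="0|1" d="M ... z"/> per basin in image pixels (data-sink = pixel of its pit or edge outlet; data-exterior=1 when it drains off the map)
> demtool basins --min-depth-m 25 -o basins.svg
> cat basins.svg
<path data-sink="17 527" data-exterior="1" d="M527 157l-36 18-64 24-56 16-57 10-43 4-254-2-1 300 511 1z"/><path data-sink="17 17" data-exterior="1" d="M527 16l-510 0-1 210 146 3 109 0 32-2 50-8 44-11 38-12 56-21 37-18z"/>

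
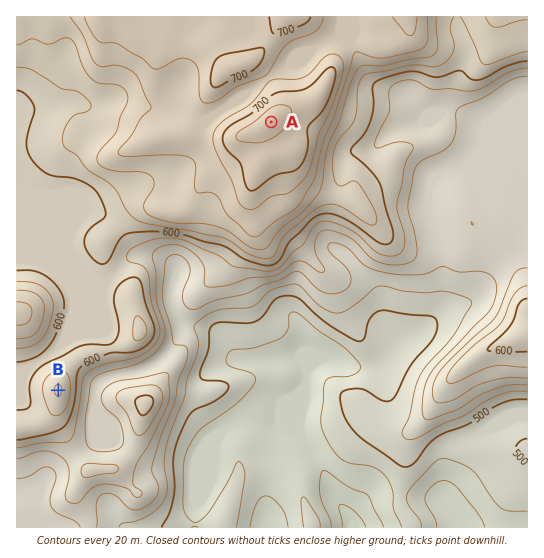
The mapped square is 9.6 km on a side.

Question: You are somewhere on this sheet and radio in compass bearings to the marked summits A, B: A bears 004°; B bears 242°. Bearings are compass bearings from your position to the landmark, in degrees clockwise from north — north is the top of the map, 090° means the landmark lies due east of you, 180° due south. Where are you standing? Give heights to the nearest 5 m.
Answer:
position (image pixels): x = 260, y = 283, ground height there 545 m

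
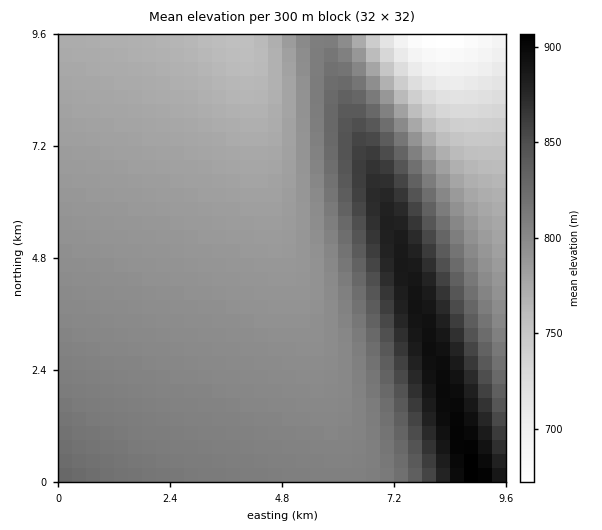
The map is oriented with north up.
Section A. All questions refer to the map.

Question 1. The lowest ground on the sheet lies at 670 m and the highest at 910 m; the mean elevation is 800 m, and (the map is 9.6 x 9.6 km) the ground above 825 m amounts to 17.7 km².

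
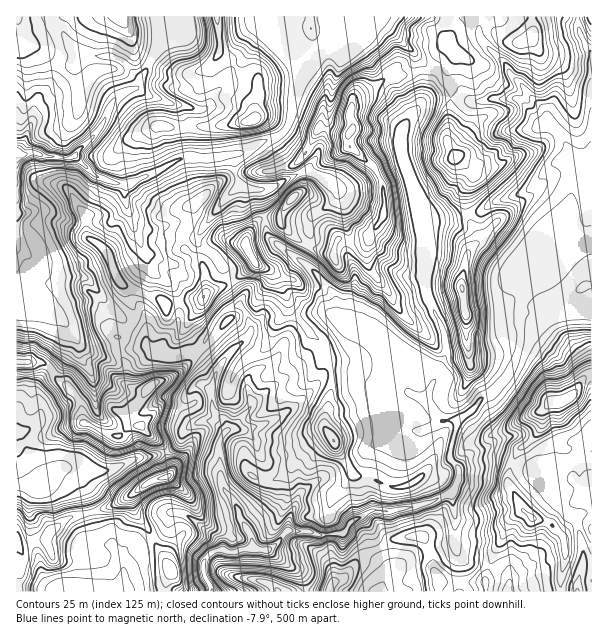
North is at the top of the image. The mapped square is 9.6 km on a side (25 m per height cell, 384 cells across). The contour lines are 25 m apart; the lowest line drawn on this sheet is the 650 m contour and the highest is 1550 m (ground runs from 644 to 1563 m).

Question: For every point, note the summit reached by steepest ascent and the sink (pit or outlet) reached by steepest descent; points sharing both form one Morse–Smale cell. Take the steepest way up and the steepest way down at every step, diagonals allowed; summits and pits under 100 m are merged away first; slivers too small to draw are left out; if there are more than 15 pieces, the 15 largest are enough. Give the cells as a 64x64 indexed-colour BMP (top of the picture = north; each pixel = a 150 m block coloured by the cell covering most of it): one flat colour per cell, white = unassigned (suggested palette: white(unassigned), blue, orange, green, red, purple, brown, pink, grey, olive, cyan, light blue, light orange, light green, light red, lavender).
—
<image width="64" height="64" href="data:image/bmp;base64,Qk12CAAAAAAAAHYAAAAoAAAAQAAAAEAAAAABAAQAAAAAAAAIAAATCwAAEwsAABAAAAAAAAAA////ALR3HwAOf/8ALKAsACgn1gC9Z5QAS1aMAMJ34wB/f38AIr28AM++FwDox64AeLv/AIrfmACWmP8A1bDFAHd3d3d3dwAAAAAAAAAAAAD/////8iIiIiIiIiIiIiIid3d3d3d3AAAAAAAAAAAAAP/////yIiIiIiIiIiIiIiJ3d3d3d3cAAAAAAAAAAAAP//////IiIiIiIiIiIiIiInd3d3d3dwAAAAAAAAAAAP//////8iIiIiIiIiIiIiIid3d3d3d3AAAAAAAAAAD///////8iIiIiIiIiIiIiIiLud3d3d3d3AAAAAAd3Zm///////yIiIiIiIiIiIiIiIu7ud3d3d3d3AAAAd3dmZv/2Zv//IiIiIiIiIiIiIiIi7u7nd3d3d3dwAHd3dmZmZmZmb/IiIiIiIiIiIiIiIiLu7u7nd3d3d3AHd3d2ZmZmZmZmYiIiIiIiIiIiIiIiIu7u7u7ud3d3d3d3dxZmZmZmZmZmEREiIiIiIiIiIiIi7u7u7u7ud3d3d3d3ERZmZmZmZmERERESIiIiIiIiIiLu7u7u7u7ud3d3d3ERFmZmZmZmYRERERESIiIiIiIiIgAO7u7u7u7ud3d3cREWZmZmZmZhERERERIiIiIiIiIiALu+7uvu7u7nd3dxERFmZmZmZmEREREREiIiIiIiIiIAu7u7u7u+7ud3d3EREWZmZmZmYRERERESIiIiIiIiIgu7u7u7u7u753d3cREWZmZmZmZhERERESIiIiIiIiIiC7u7u7u7u7vdd3dxERZmZmZmZmYRERERIiIiIiIiIiK7u7u7u7u7vd3Xd3ERZmZmZmZmZmYRERESIiIiIiIiIru7u7vMzM3d3d132hEWZmZmZmZmZmERERIiIiIiIiIiu7u7vMzM3d3d3d3aoREWZmZmZmZmEREVVSIiIiIiIiK7u7u8zMzN3d3d3aqqEREWZmZmZmYREVVVUiIiIiIiIru7u7zMzMzd3d3dqqoRERFmZmZmZmERVVVVIiIiIiIiu7u7zMzMzd3d3d2qqhERERZmZmZmYRFVVVVSIiIiIiK7u7zMzMzd3d3d3aqqEREREWZmYRERERVVVVUiIiIiIru7zMzMzN3d3d3dqqqhERERERERERERFVVVVVIiIiIiu7zMzMzM3d3d3d0KqqoREREREREREREVVVVVUiIiIiLMzMzMzM3d3QAN0ACqqqERERERERERERFVVVVVIiIiIszMzMAAAAAAAAAAAAqqqhEREREREREREVVVVVUiIiIizMzMAAAAAAAAAAAAAKqqERERERERERERVVVVVSIiIiLMzMwAAAAAAAAAAAAAqqqhERERERERERVVVVVVIiIiIszMwAAAADAAAAAAAACqqqoRERERERERFVVVVVUiIiIizMAAAAADMAAAAAAACqqqqqqhERERERFVVVVVVSIiIiIAAAAAADMwADMAAAAKqqqqqqEREREREVVVVVVVIiIiIgAAAAADMwMzMwAAAAqqqqqqoRERERERVVVVVVVSIiIiAAAAADMzMzMwAAAAqqqqqqoRERERERVVVVVVVVUiIiIAAzMzMzMzMAAAAAAKqqqqoRERERERFVVVVVVVVRIiIgAzMzMzMzMwAAAAAACqqqoREREREREVVVVVVVVVUSIiAzMzMzMzMzMzMAAAAKqqoBERERERERVVVVVVVVVREiIzMzMzMzMzMzMzAAAAqqAAEREREREREVVVVVVVVVURIjMzMzMzMzMzMzMAAACqAAABERERERERVVVVVVVVVRERMzMzMzMzMzMzMzAAAKoAAAERERERERFVVVVVVVVVEREzMzMzMzMzMzMzMwAAAAAAAREREREREZVVVVVVVVVRETMzMzMzMzMzMzMzAAAAAAAAEREREREZmZmZVVVVVVERMzMzMzMzMzMzMzMwAAAAAAABERERERmZmZmZVVVVVREzMzMzMzMzMzMzMzMAAAAAAAARERERmZmZmZmZlVVVETMzMzMzNEMzMzMzMzMzMAAAARERERGZmZmZmZmZVVURMzMzMzREREMzMzMzMzMzMAEREREREZmZmZmZmZmVVREzMzM0REREREMzMzMzMzMxEREREREZmZmZmZmZmZlVETM4iIREREREREREQzMzMzMRERERERmZmZmZmZmZmZkRiIiIhERERERERERERDMzMzERERERGZmZmZmZmZmZkRGIiIiIREREREREREREREMzMREREREZmZmZmZmZmZmREYiIiIiERERERERERERERDMzMzERERmZmZmZmZmZmRERiIiIiIhEREREREREREREMzMzMREREZmZmZmZmZkRERGIiIiIiERERERERERERERDMzMxERERmZmZmZmZkREREYiIiIiIhEREREREREREREMzMzEREREZmZmRmZkRERERiIiIiIiIREREREREREREQzMzMxERERERERERERERERGIiIiIiIiIRERERERERERDMzMzMxEREREREREREREREYiIiIiIiIhEREREREREREMzMzMzMzERERERERERERERiIiIiIiIiIREREREREREQzMzMzMzMzMxERERERERERGIiIiIiIiIhERERERERERDMzMzMzMzMzMREREREREREYiIiIiIiIiIREREREREREMzMzMzMzMzMxERERERERERiIiIiIiIiIhEREREREREQzMzMzMzMzMzERERERERERGIiIiIiIiIiERERERERERDMzMzMzMzMzMREREREREREYiIiIiIiIiIREREREREREMzMzMzMzMzMxERERERERER"/>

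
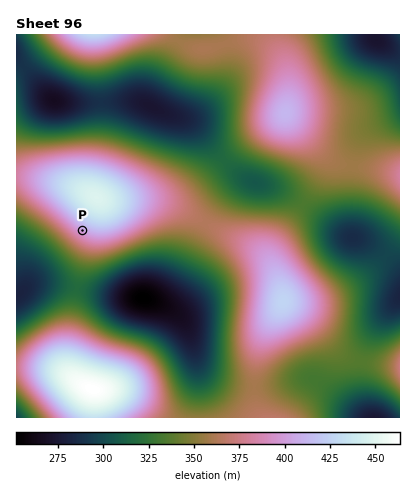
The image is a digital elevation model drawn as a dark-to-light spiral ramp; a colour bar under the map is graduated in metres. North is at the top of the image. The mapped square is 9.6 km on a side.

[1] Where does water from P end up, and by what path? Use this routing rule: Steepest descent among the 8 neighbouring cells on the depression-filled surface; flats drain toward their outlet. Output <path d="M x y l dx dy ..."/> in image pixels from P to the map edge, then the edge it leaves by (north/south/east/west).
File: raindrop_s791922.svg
<path d="M82 230l-58 60-2 0-6 6"/>
exit: west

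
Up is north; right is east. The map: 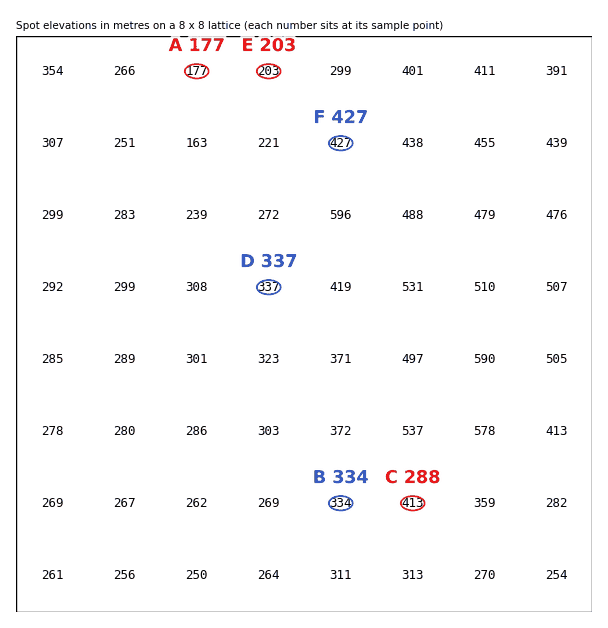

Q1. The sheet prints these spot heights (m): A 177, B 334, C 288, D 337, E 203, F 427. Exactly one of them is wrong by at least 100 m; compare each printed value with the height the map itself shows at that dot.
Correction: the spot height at C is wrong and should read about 413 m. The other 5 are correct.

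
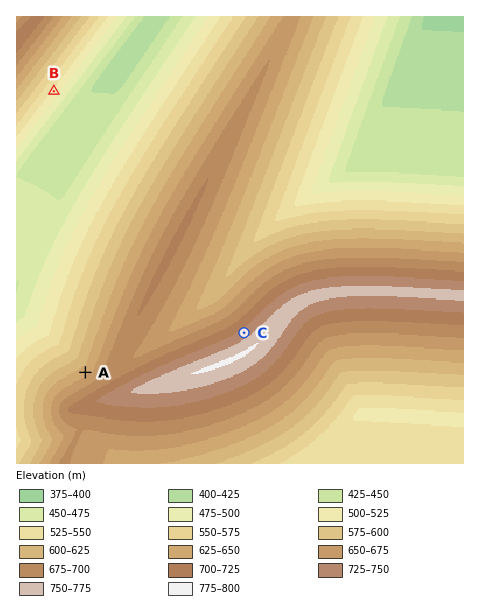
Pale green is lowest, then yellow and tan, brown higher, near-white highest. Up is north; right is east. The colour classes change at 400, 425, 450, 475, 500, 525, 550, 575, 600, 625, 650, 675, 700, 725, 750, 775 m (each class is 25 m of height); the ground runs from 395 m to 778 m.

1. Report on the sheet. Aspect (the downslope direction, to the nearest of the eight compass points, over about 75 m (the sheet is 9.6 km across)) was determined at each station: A NW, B SE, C NW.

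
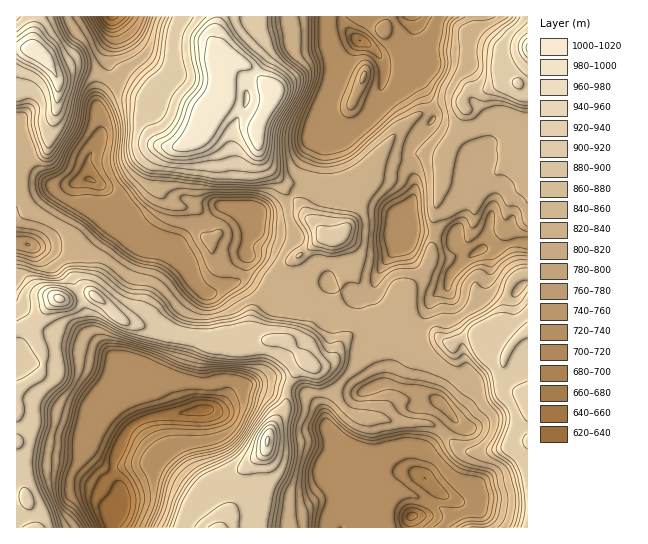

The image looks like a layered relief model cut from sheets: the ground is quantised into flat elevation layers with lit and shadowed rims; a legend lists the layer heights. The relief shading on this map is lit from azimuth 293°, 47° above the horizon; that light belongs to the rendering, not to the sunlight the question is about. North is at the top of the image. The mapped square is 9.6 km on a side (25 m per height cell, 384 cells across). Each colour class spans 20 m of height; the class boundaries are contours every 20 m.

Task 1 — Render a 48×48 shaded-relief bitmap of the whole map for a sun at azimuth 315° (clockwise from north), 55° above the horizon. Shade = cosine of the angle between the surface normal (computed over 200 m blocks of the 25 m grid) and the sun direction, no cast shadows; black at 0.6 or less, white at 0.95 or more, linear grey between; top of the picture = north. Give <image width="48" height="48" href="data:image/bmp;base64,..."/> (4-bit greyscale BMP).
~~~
<image width="48" height="48" href="data:image/bmp;base64,Qk32BAAAAAAAAHYAAAAoAAAAMAAAADAAAAABAAQAAAAAAIAEAAATCwAAEwsAABAAAAAAAAAAAAAAABEREQAiIiIAMzMzAERERABVVVUAZmZmAHd3dwCIiIgAmZmZAKqqqgC7u7sAzMzMAN3d3QDu7u4A////AKqGeFV63v/sqrqZlliFWJqql3vLvd3c3pmFZ2eKzu/tqqqZlkeGWJmql1iru7zd3Zl0Z2eJvN7uupqZl0Z3eJmZmXeaqqrMzZhjV2eJq87u2qmZmERniZmZmZmaqpq8zJdkRlaJmr3u7bqZmFJGiZmZmZmpmIirvIZVRlV6qqzu7+y5h2IkiZmZmIiJl2aJrIVWRoVay6re7v/slVMiaZmZmYiJmIiImoVGVpdI3bqs3e//2DNEWJmHeIiZq7vLqpY1RphVvcy7vM7//ENVaJdlRFZ5u8zeuphFRYl0a8zMzN3//oM0aIh3ZmeJmrvNyphVVImWRXmqu83f/7VER5mqmZqqqpmruphUU2mZhlVVZ4q9/9hWZ5q7qZmqmZqpqphjMziZmYdlVWis7tlmZ4irupiImZu6qpmFIyWZmZmYdneJvMpVRHdomYh4iZu7qqqYVEN5mZmHZDM0eaqGZEd2eIiImJmqmaqYZmRomHdlQyESRomph1eYiZmZiIipmZmYVnVGVENFZmZmZ4mpmYeZmZmpiIqZmZmYVXZDI0VniZmZmaqpmqiJmZq7uqqaqZmYY1ZURnibvMy6u7uqmrmZmZq8zduqqqqHVEVniJmavd3cu7y7qaqpqpm7ve7Lu7uWRWaJmqmKvO7durqqqZqqqpmru83svMvLh5mZu6mJmt7suZmaqpmqqpiKzLvcvN3turqZq7qImqvdypmZmpmauql3vbrMqc3O7MuZq7qIqpms25mZmZmJzLqGndvNyrzN3cuqq7qpqpmb7bl4iJmHrdyXetzO7bzbu7upmruqqpiKzcunZVd2e964eKzN3aq7qqqZqqmaqpeJvcvKdkRVab3YiYiquneaqpmamZmJqqiJvcu7uoVUaazJeZeZmHiJqpmpmZiImqqZrMuru7hUWKu4V5eamZmqmaqqqYh4iJmZm8u7u7qFR5u5doaKmpmZq6qqqYh3dlZmeKq6q7qWRYvKmId5mZd5mru6mZh3ZSERJYmqmZmYVFnKmZl5mYZFeKu6iHZVVEMzM1iaqqmZh2i6mZqZmZgxNoq6mGVEVWd3ZUabvMupiImqmZqpmaphBYrMuYdlRXeIZDWave26mJmqmZqqmauCAmre27qYZVeJchN6q87smIq6mZmqmbumAEjO7M3bmGeakwFZqqvuyXq7qZmamcu4ICe83LzduXabkwA3mpm+7JisuYmZmavIMCer3KrNypeLtgAFmpiL3smbuXeJiGnJQAebzKq925h6uSACirh5vdy7uodndnipQAWM3Kqs7KmJunAAarpoq8zczKmHeJmpUBab3cqr3bmJq5UAObx2mqvO3MupmZiJYyeaztuqzLmIq5hiOKymmqq97M26qYeHdkervO26u6mZmZiGWKvJmqqs27zKqZmXeGe93N27u6qZmXiGeZu7qpqry7zLusuXeIes7t3LzKmZmGiFaYiqmZqs27zczdyXeIet3u7L3bmJl2iFaIeKmJqs3Kze3Mymd2We7v7bzsmZl2iFaJd6qJu73bvO7Q=="/>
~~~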